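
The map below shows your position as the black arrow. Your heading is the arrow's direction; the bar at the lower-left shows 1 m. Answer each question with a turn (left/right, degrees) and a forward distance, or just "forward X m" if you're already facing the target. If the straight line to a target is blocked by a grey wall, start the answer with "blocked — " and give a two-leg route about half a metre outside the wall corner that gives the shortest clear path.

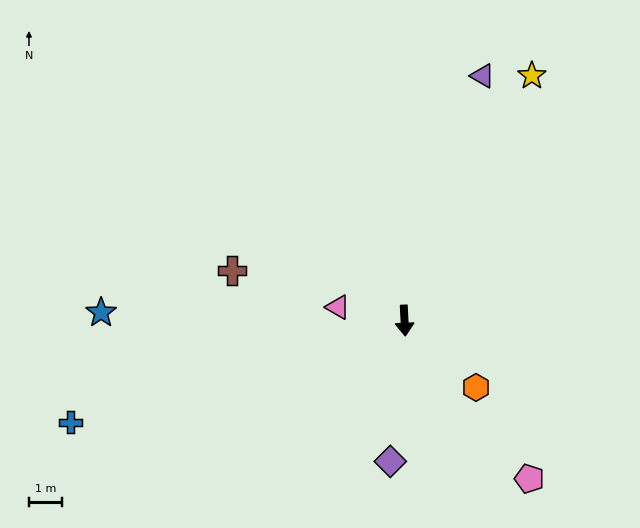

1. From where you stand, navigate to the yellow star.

turn left 150°, forward 8.2 m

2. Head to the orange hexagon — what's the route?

turn left 44°, forward 2.9 m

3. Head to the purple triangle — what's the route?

turn left 160°, forward 7.7 m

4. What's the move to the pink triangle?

turn right 104°, forward 2.0 m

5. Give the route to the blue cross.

turn right 76°, forward 10.4 m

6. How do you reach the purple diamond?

turn right 9°, forward 4.2 m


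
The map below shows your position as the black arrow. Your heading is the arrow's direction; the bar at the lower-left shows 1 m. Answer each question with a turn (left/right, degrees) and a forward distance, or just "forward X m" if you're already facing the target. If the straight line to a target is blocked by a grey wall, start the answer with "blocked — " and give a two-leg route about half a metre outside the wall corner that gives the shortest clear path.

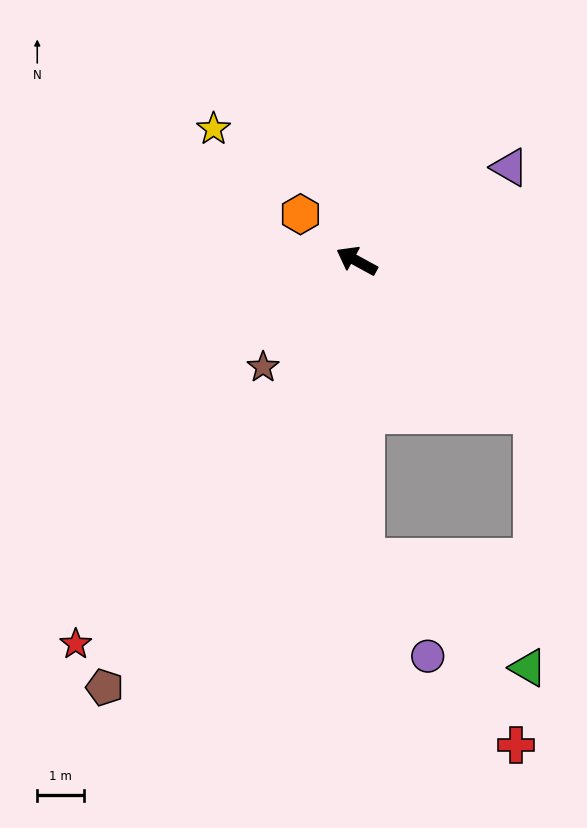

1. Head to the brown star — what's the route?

turn left 77°, forward 3.1 m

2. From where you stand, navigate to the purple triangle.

turn right 120°, forward 3.9 m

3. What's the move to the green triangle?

blocked — turn left 120°, forward 6.4 m, then turn left 54°, forward 4.3 m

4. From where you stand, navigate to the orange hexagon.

turn right 11°, forward 1.6 m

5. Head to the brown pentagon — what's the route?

turn left 88°, forward 10.7 m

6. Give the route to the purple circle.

blocked — turn left 120°, forward 6.4 m, then turn left 31°, forward 2.5 m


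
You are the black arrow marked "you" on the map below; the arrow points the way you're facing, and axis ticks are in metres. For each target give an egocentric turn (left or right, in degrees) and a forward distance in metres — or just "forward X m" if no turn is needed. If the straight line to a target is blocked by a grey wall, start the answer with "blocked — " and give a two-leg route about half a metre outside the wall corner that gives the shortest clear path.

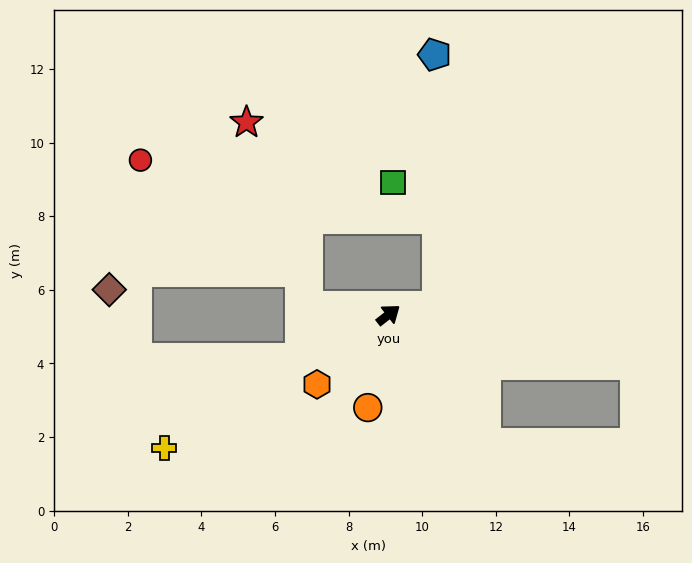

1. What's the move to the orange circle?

turn right 141°, forward 2.6 m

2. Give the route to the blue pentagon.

blocked — turn right 29°, forward 1.4 m, then turn left 82°, forward 6.9 m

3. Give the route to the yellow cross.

turn left 173°, forward 7.1 m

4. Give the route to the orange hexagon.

turn right 174°, forward 2.7 m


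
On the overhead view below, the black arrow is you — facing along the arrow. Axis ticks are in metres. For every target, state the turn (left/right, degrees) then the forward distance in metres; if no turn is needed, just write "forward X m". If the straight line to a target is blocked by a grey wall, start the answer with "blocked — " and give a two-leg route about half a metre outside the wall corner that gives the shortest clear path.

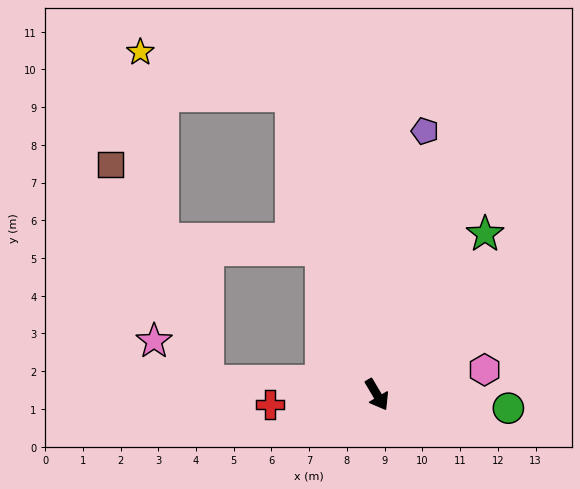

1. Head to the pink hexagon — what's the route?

turn left 72°, forward 2.9 m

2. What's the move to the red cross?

turn right 115°, forward 2.8 m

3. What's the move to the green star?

turn left 115°, forward 5.1 m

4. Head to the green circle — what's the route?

turn left 54°, forward 3.5 m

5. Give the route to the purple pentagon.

turn left 139°, forward 7.1 m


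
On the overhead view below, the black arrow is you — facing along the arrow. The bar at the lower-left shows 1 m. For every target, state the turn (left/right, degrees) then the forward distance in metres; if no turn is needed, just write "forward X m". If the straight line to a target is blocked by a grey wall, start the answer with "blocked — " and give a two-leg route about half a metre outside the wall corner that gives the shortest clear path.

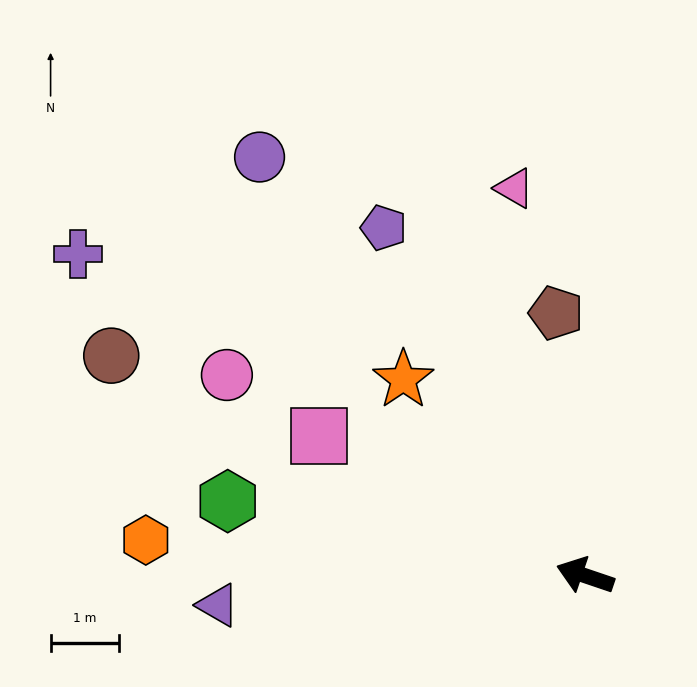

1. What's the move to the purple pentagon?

turn right 41°, forward 5.9 m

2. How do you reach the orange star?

turn right 28°, forward 3.9 m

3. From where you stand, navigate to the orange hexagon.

turn left 14°, forward 6.5 m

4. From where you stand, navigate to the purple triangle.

turn left 23°, forward 5.4 m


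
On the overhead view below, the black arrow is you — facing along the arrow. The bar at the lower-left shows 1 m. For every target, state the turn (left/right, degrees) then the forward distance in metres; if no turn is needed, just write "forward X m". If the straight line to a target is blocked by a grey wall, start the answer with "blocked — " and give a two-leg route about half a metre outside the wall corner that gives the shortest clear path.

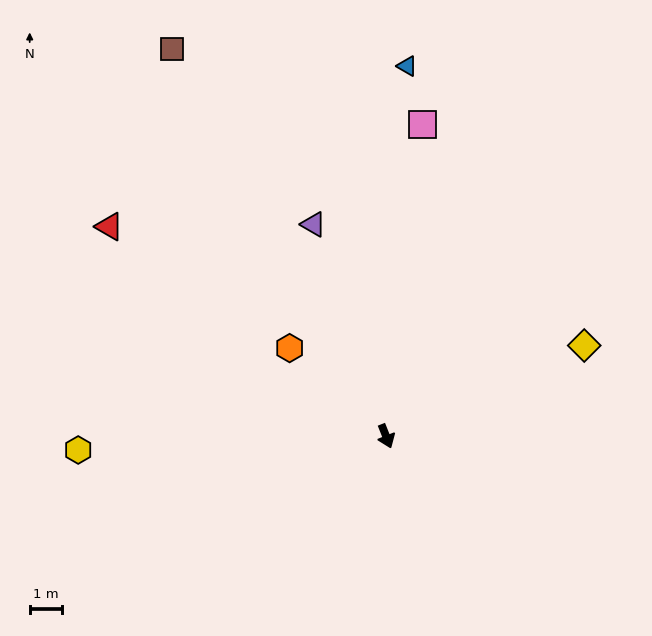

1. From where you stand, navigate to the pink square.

turn left 152°, forward 9.9 m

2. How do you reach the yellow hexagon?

turn right 109°, forward 9.7 m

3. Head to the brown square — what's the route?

turn right 173°, forward 13.9 m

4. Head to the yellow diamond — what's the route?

turn left 93°, forward 6.8 m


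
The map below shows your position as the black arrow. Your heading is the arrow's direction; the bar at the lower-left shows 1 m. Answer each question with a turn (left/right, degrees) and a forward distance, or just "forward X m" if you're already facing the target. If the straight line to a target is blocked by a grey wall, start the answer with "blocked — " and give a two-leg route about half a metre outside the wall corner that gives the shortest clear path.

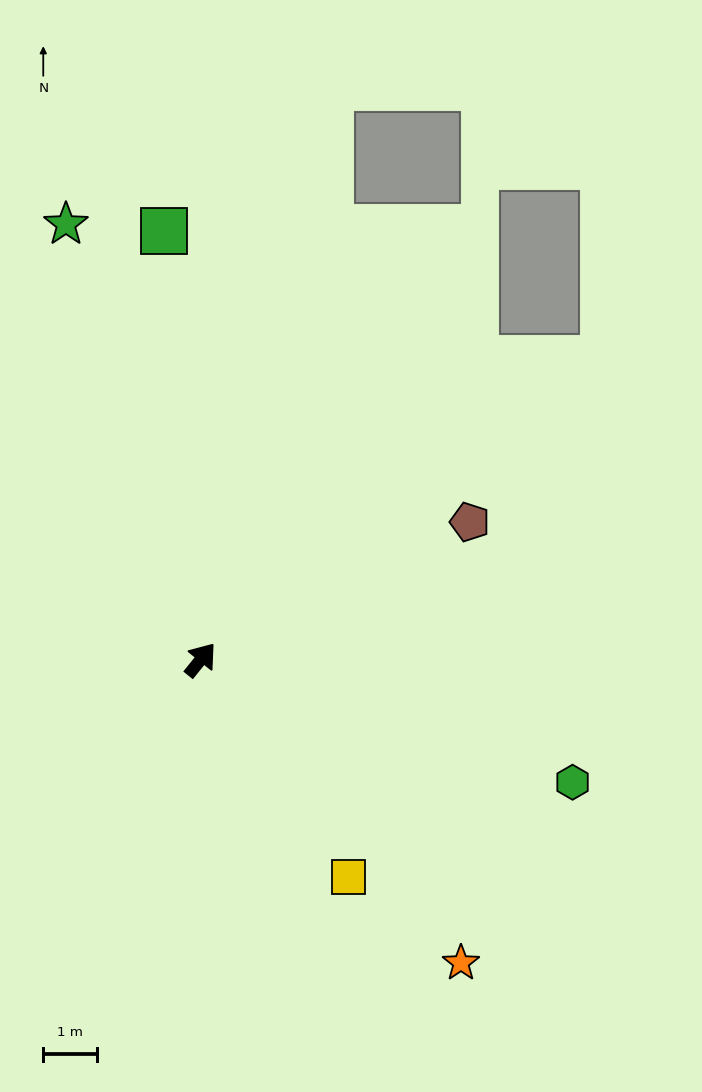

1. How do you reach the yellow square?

turn right 107°, forward 4.9 m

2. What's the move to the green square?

turn left 44°, forward 8.0 m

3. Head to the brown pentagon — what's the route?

turn right 24°, forward 5.6 m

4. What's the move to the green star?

turn left 56°, forward 8.4 m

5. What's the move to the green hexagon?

turn right 69°, forward 7.2 m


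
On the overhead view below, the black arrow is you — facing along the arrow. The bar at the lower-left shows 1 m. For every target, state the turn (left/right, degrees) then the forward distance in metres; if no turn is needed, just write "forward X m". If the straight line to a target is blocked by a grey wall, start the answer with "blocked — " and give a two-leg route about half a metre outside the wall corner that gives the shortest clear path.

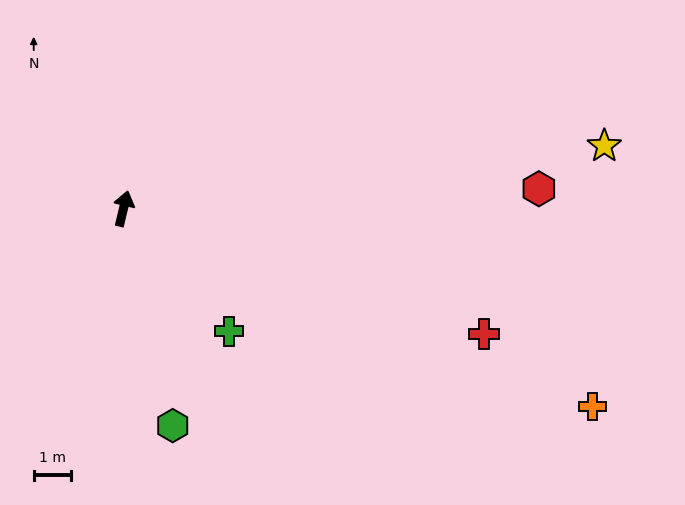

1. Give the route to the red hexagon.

turn right 74°, forward 11.1 m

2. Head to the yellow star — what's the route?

turn right 69°, forward 12.9 m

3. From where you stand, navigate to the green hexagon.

turn right 154°, forward 5.9 m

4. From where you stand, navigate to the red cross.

turn right 96°, forward 10.2 m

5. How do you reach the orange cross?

turn right 99°, forward 13.5 m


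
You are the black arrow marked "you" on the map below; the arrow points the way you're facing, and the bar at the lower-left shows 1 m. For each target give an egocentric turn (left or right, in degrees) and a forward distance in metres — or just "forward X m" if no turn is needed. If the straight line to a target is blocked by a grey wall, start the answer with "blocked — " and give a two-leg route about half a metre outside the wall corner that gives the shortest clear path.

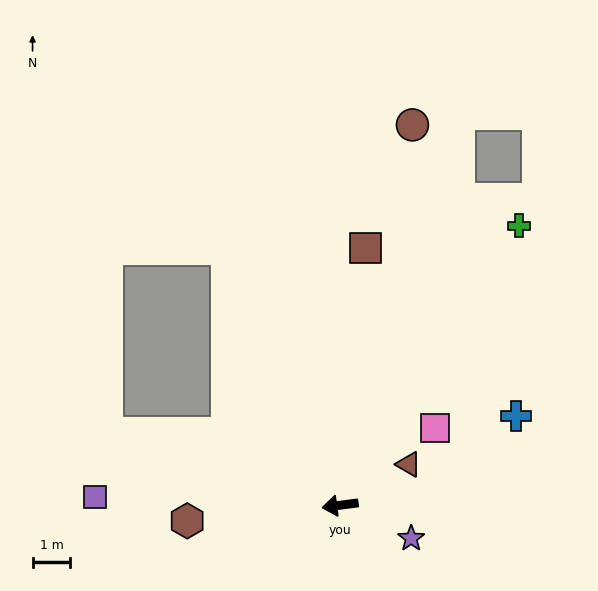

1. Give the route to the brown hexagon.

forward 4.1 m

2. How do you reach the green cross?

turn right 130°, forward 8.8 m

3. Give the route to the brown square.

turn right 103°, forward 6.8 m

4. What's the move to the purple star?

turn left 147°, forward 2.1 m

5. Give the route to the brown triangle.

turn right 157°, forward 2.1 m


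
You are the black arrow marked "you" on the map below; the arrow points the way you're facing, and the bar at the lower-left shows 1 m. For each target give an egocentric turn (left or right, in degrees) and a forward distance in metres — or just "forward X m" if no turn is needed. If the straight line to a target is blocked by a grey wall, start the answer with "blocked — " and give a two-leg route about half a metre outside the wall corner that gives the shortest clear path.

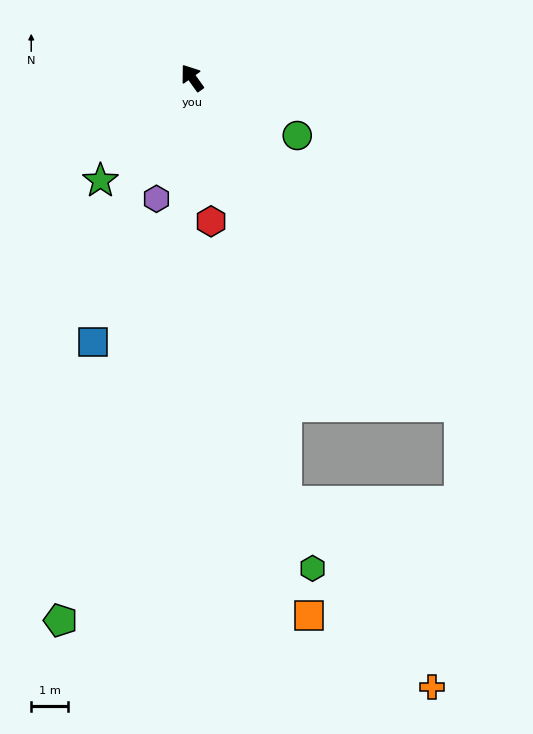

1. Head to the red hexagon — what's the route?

turn left 152°, forward 3.9 m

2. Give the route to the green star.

turn left 103°, forward 3.7 m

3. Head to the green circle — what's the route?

turn right 154°, forward 3.2 m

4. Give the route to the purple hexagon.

turn left 128°, forward 3.4 m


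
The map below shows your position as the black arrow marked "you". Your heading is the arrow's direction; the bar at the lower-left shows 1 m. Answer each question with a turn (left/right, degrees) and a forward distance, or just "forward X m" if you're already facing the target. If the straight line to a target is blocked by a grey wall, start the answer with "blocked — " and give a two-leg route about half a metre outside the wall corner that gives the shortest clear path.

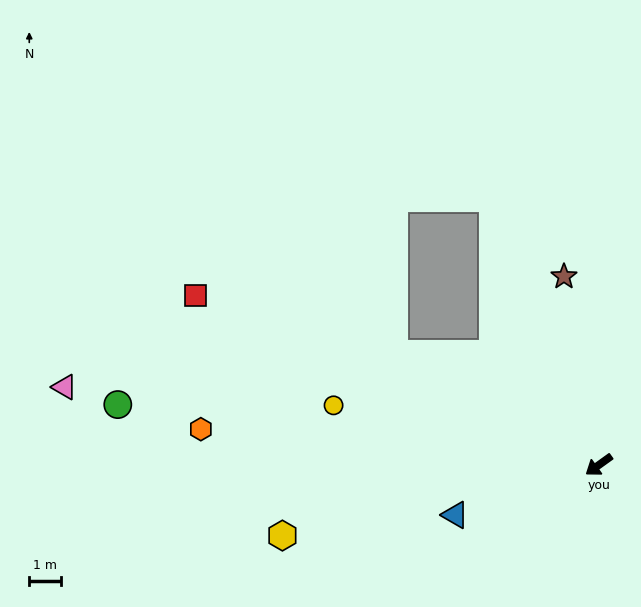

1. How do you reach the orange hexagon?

turn right 41°, forward 12.4 m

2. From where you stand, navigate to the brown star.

turn right 115°, forward 6.0 m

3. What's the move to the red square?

turn right 58°, forward 13.6 m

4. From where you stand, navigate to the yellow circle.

turn right 48°, forward 8.5 m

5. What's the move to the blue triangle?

turn right 17°, forward 4.7 m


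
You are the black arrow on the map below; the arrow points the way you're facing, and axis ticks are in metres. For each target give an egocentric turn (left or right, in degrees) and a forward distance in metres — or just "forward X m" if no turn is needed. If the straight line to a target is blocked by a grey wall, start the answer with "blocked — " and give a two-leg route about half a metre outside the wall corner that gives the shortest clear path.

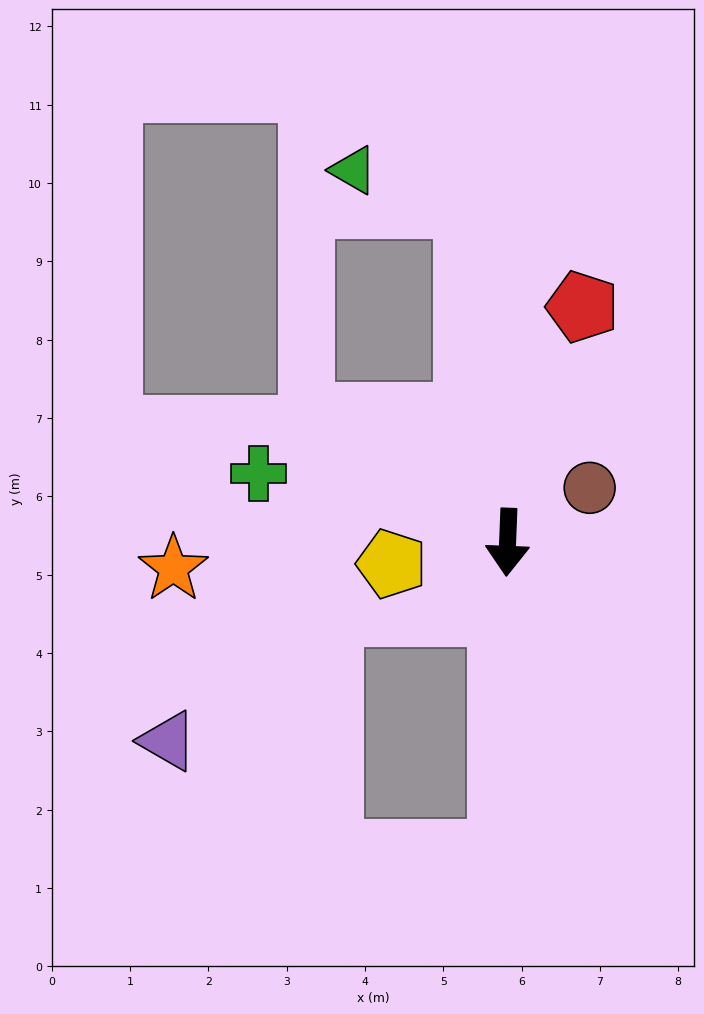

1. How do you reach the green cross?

turn right 103°, forward 3.3 m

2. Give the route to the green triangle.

blocked — turn right 171°, forward 4.3 m, then turn left 67°, forward 1.5 m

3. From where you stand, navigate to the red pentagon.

turn left 165°, forward 3.2 m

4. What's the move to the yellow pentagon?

turn right 77°, forward 1.5 m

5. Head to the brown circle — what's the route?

turn left 126°, forward 1.3 m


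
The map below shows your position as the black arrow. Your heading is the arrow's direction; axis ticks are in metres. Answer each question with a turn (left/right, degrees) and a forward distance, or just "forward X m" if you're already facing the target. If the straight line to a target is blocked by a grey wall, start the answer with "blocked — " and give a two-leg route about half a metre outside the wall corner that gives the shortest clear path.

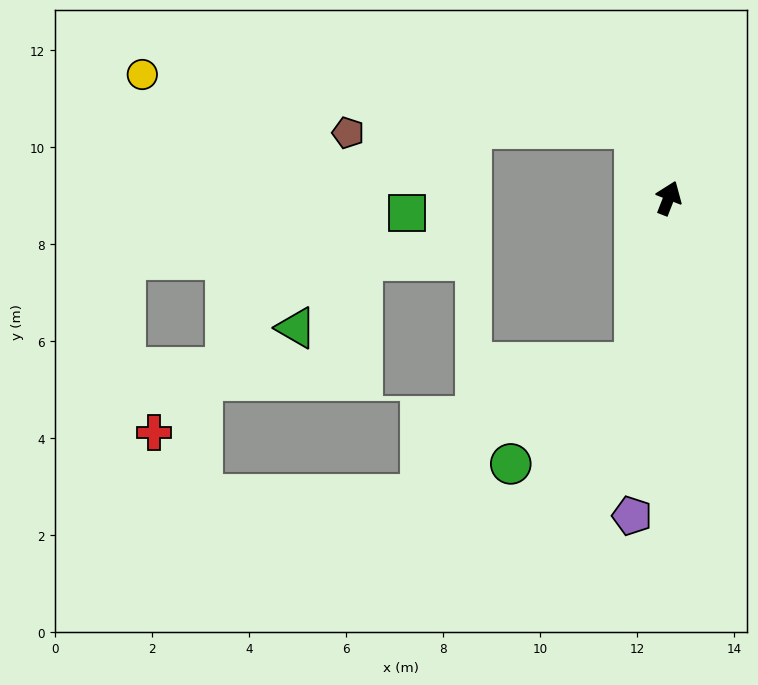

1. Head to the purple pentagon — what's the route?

turn right 165°, forward 6.6 m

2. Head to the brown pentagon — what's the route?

blocked — turn left 47°, forward 1.6 m, then turn left 65°, forward 5.9 m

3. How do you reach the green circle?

blocked — turn right 170°, forward 3.5 m, then turn right 40°, forward 3.3 m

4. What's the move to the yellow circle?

blocked — turn left 47°, forward 1.6 m, then turn left 58°, forward 10.2 m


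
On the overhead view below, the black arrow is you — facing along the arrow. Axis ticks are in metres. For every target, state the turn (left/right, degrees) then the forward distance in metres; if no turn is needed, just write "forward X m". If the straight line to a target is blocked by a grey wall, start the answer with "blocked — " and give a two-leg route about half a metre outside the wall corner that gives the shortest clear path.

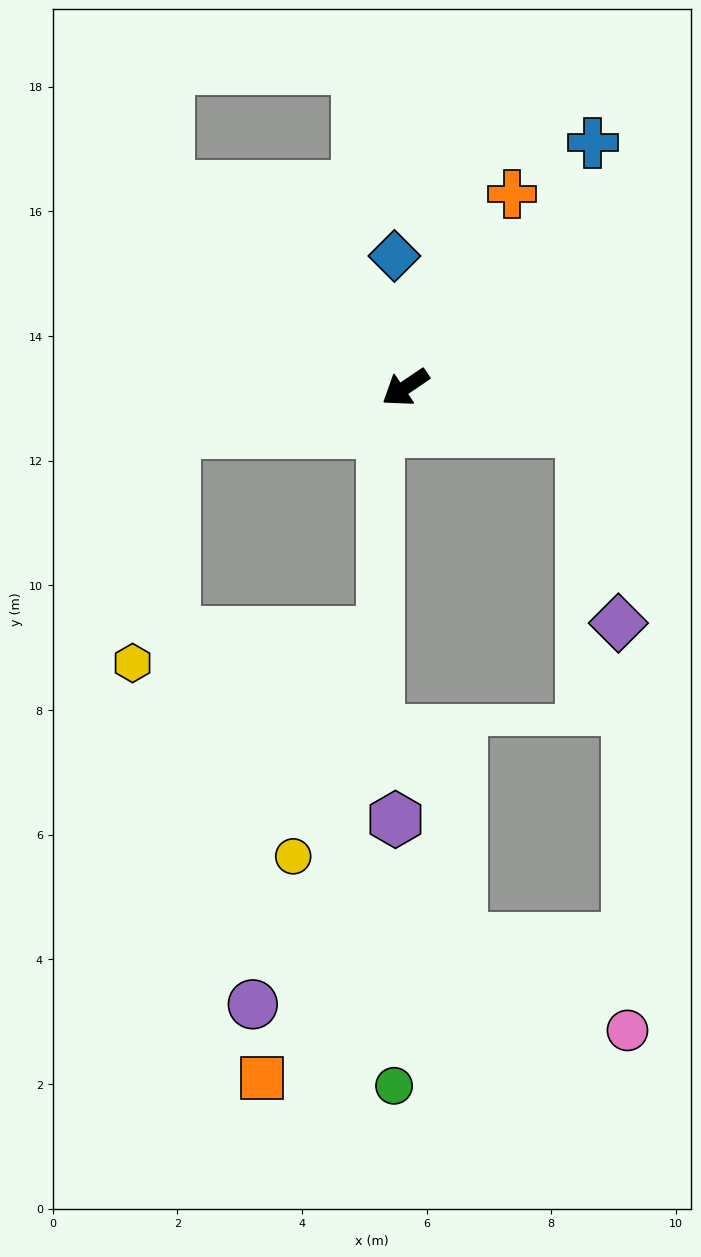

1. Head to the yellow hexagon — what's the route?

blocked — turn right 23°, forward 3.8 m, then turn left 69°, forward 3.8 m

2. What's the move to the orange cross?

turn right 153°, forward 3.5 m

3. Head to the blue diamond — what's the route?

turn right 119°, forward 2.1 m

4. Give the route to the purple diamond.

blocked — turn left 132°, forward 2.9 m, then turn right 65°, forward 3.1 m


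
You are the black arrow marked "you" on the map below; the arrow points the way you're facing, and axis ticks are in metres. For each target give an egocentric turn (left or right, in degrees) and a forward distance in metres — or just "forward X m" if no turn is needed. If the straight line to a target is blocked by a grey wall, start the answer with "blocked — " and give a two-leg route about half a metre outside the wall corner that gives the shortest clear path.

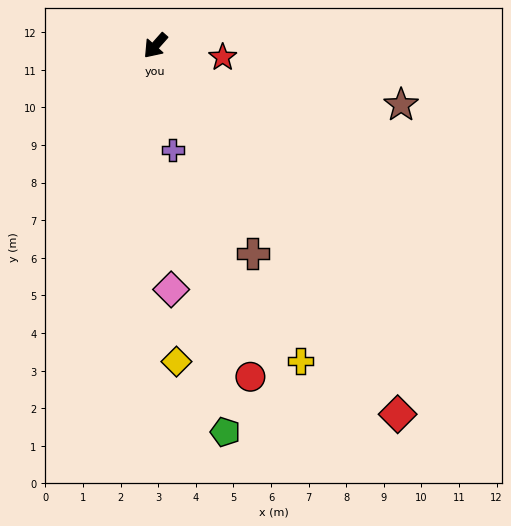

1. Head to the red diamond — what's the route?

turn left 75°, forward 11.7 m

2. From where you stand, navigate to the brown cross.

turn left 67°, forward 6.1 m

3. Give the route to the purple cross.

turn left 51°, forward 2.8 m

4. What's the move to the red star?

turn left 122°, forward 1.8 m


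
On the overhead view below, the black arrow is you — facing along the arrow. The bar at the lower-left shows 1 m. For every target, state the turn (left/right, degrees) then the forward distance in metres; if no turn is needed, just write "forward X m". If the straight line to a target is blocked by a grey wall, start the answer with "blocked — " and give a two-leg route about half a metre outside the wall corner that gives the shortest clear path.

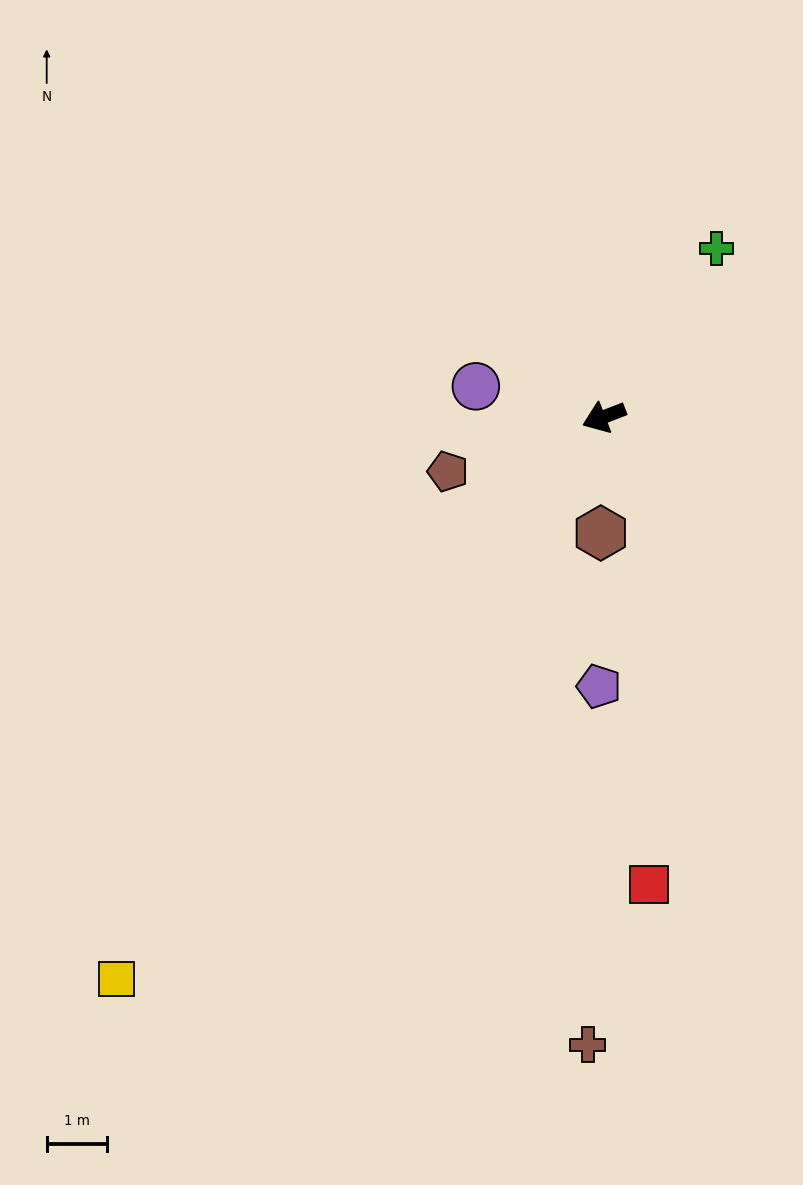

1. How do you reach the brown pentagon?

forward 2.8 m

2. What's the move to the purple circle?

turn right 35°, forward 2.2 m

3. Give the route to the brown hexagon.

turn left 67°, forward 1.9 m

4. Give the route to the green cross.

turn right 145°, forward 3.4 m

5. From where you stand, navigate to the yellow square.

turn left 28°, forward 12.4 m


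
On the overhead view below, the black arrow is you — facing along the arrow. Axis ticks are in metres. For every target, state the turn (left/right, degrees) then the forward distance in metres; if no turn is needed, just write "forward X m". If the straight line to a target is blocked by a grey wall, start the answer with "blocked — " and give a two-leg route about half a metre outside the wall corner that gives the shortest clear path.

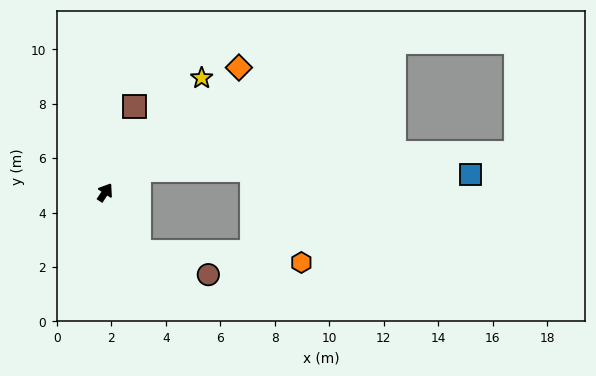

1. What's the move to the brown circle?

blocked — turn right 116°, forward 2.5 m, then turn left 41°, forward 2.7 m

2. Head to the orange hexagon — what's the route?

blocked — turn right 116°, forward 2.5 m, then turn left 55°, forward 5.9 m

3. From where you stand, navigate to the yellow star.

turn right 7°, forward 5.5 m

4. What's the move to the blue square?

blocked — turn right 25°, forward 1.5 m, then turn right 32°, forward 12.2 m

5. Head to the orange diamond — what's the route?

turn right 14°, forward 6.7 m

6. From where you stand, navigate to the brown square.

turn left 14°, forward 3.3 m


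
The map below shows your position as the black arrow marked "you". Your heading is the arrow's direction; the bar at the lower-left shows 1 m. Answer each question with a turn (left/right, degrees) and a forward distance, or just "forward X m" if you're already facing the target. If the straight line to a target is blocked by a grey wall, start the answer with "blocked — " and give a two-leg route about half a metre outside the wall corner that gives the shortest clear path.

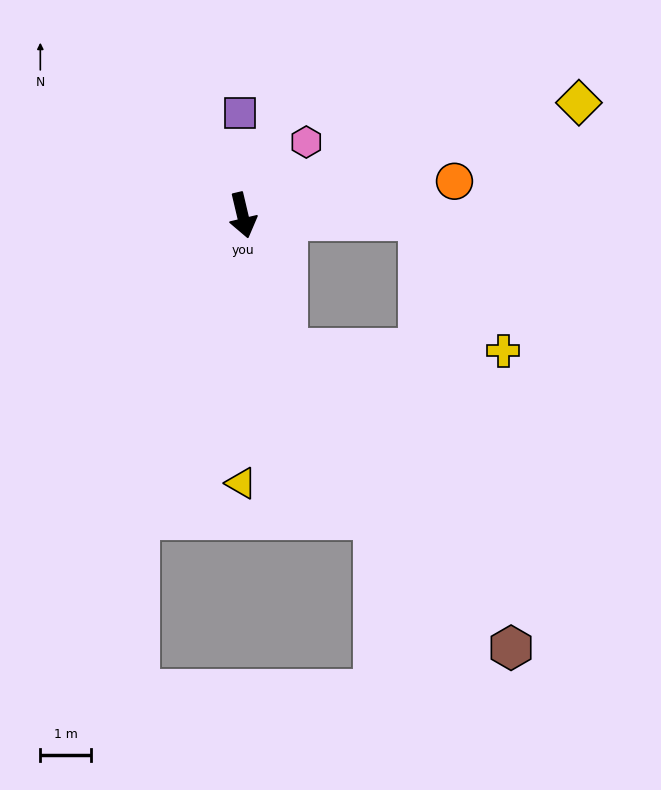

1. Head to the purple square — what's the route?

turn left 168°, forward 2.0 m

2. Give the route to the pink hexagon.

turn left 126°, forward 1.9 m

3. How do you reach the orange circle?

turn left 86°, forward 4.2 m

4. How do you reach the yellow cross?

blocked — turn left 76°, forward 3.5 m, then turn right 57°, forward 3.1 m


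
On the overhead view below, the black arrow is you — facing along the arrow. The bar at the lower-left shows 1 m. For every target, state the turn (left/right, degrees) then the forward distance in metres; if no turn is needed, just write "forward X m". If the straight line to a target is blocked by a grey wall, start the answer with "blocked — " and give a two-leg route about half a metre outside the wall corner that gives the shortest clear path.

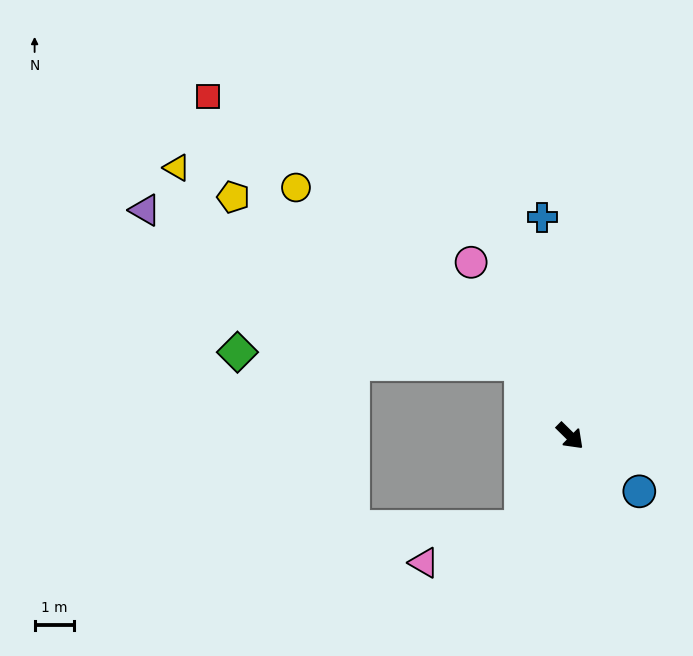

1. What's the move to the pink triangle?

blocked — turn right 74°, forward 2.6 m, then turn right 41°, forward 2.6 m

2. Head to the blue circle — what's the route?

turn left 6°, forward 2.3 m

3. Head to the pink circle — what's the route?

turn left 164°, forward 5.1 m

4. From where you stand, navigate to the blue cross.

turn left 142°, forward 5.6 m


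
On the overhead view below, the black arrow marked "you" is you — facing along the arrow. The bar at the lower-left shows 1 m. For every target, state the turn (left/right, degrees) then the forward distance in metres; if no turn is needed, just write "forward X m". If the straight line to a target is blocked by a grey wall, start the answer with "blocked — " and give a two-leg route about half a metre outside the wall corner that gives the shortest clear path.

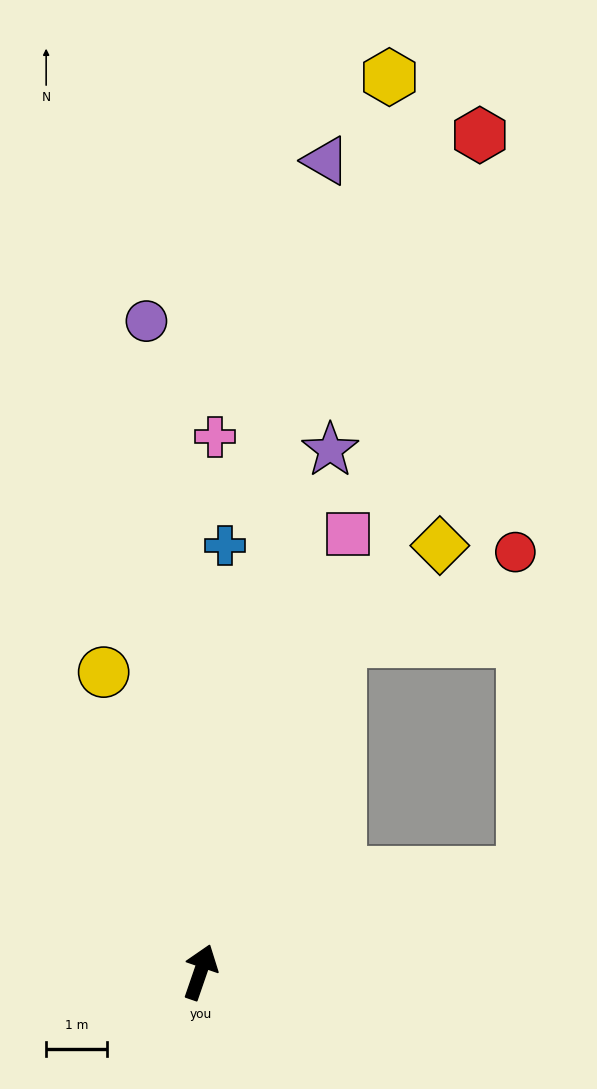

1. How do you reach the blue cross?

turn left 16°, forward 7.0 m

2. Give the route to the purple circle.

turn left 24°, forward 10.7 m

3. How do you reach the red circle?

blocked — turn right 4°, forward 5.9 m, then turn right 40°, forward 3.2 m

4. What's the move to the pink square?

forward 7.6 m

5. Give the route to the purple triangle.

turn left 10°, forward 13.5 m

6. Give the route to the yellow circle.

turn left 37°, forward 5.2 m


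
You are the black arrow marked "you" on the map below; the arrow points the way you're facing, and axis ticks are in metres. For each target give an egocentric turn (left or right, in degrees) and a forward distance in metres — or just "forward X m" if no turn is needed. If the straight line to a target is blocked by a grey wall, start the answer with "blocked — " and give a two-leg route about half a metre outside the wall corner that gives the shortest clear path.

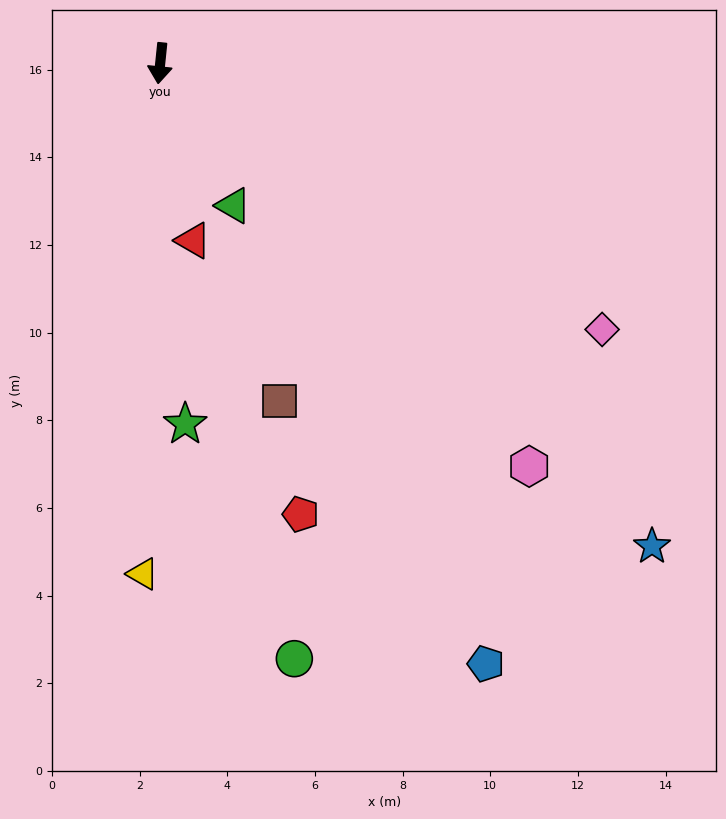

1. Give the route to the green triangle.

turn left 33°, forward 3.7 m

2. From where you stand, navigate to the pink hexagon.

turn left 48°, forward 12.5 m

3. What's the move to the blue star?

turn left 51°, forward 15.7 m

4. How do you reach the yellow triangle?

turn left 4°, forward 11.7 m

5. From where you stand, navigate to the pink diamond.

turn left 65°, forward 11.8 m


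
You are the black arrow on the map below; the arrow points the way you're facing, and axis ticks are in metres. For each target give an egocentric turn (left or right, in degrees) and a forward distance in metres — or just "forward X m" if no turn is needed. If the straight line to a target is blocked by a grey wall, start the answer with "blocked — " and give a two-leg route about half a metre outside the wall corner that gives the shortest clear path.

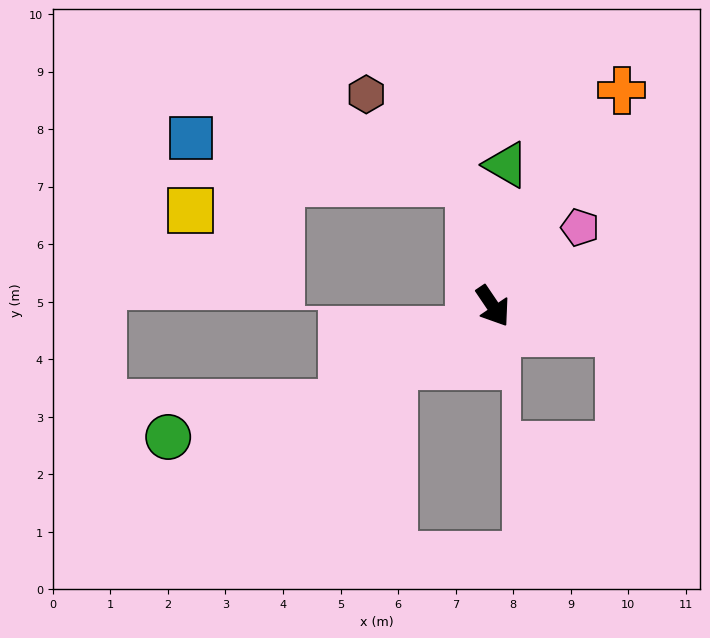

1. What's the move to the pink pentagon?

turn left 98°, forward 2.0 m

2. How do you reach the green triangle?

turn left 141°, forward 2.5 m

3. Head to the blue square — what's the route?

blocked — turn left 157°, forward 2.2 m, then turn left 70°, forward 4.9 m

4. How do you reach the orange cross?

turn left 115°, forward 4.4 m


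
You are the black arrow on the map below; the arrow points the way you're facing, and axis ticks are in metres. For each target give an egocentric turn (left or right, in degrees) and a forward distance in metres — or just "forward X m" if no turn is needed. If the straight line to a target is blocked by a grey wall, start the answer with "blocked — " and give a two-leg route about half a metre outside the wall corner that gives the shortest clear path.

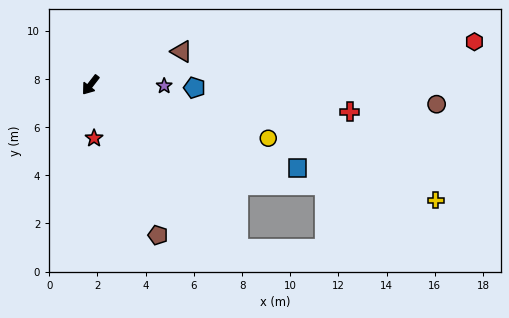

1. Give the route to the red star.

turn left 42°, forward 2.2 m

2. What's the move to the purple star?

turn left 127°, forward 3.1 m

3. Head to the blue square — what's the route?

turn left 106°, forward 9.3 m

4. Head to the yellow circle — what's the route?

turn left 111°, forward 7.7 m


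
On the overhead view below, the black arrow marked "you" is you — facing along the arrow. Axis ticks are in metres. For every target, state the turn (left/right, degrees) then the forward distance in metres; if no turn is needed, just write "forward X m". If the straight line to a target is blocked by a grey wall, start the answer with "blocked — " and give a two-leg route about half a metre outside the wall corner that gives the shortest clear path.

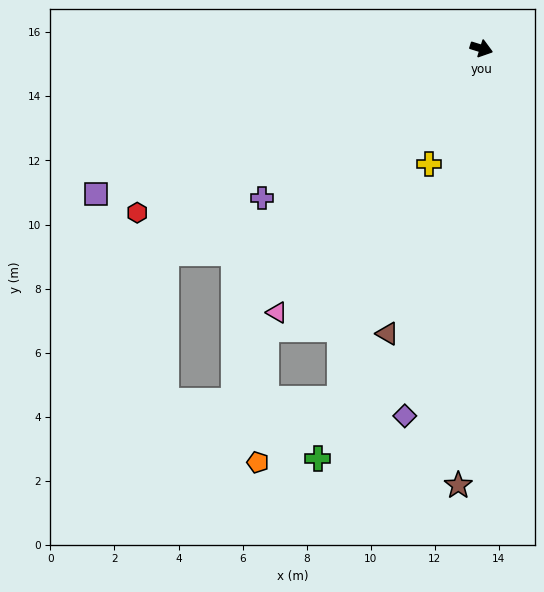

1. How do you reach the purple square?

turn right 142°, forward 12.9 m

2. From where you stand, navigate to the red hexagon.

turn right 137°, forward 11.9 m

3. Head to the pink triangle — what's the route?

turn right 111°, forward 10.4 m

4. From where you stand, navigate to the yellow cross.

turn right 97°, forward 4.0 m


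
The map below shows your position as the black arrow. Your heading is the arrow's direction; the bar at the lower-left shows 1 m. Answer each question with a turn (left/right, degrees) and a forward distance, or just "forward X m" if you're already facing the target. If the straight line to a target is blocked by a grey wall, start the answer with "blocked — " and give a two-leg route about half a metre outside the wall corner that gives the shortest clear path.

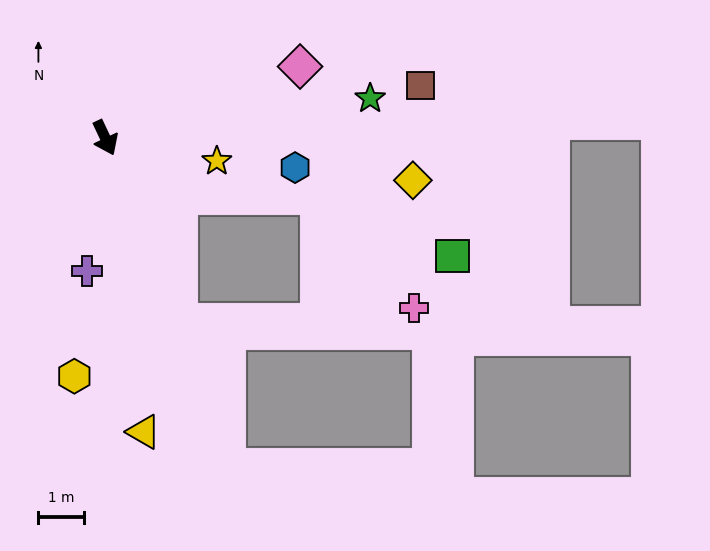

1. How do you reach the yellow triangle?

turn right 18°, forward 6.5 m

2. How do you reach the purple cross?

turn right 33°, forward 2.9 m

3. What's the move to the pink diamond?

turn left 85°, forward 4.5 m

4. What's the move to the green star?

turn left 73°, forward 5.8 m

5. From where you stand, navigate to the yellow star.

turn left 53°, forward 2.5 m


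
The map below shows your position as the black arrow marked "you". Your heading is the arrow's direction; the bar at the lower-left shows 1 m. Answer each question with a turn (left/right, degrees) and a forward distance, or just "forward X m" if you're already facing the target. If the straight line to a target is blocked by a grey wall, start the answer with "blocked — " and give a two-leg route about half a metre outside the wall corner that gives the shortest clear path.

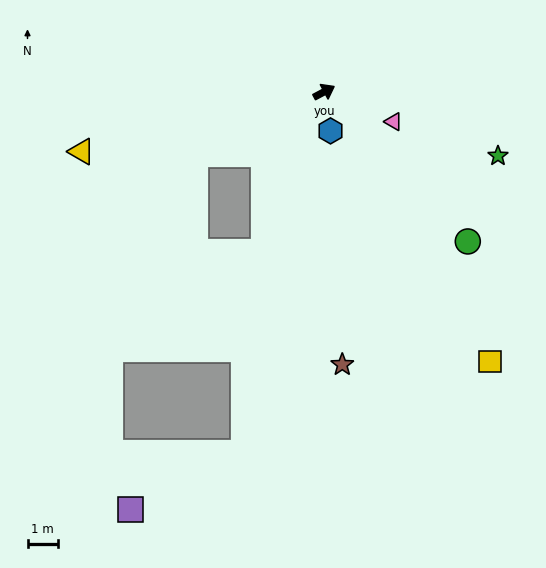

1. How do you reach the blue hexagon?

turn right 109°, forward 1.3 m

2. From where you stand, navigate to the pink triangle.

turn right 51°, forward 2.5 m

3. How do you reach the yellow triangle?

turn left 166°, forward 8.3 m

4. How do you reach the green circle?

turn right 74°, forward 6.9 m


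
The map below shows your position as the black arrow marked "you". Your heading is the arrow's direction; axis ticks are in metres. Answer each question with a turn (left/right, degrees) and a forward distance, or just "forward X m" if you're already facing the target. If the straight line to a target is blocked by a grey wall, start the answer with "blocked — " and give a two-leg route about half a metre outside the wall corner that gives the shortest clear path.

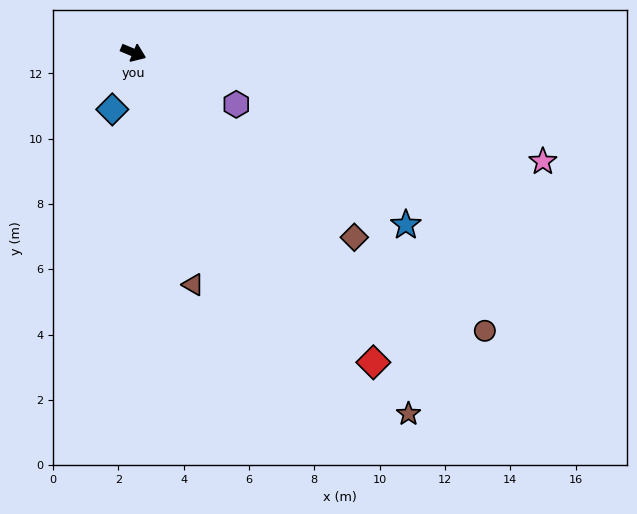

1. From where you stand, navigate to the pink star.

turn left 8°, forward 13.0 m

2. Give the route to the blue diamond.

turn right 88°, forward 1.9 m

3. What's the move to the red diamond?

turn right 30°, forward 12.0 m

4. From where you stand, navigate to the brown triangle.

turn right 53°, forward 7.3 m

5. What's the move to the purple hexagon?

turn right 4°, forward 3.5 m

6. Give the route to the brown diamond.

turn right 17°, forward 8.8 m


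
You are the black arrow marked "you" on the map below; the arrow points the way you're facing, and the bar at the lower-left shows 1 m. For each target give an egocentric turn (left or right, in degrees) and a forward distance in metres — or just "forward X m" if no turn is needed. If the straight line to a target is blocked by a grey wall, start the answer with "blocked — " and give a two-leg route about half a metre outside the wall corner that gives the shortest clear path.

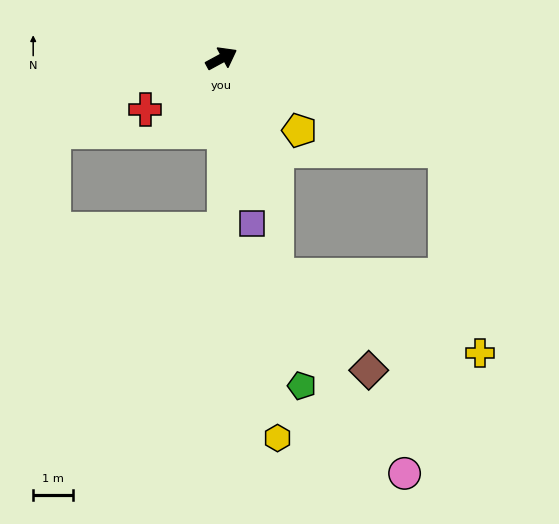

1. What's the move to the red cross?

turn right 175°, forward 2.3 m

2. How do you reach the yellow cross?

blocked — turn right 51°, forward 6.0 m, then turn right 58°, forward 5.1 m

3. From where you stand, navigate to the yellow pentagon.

turn right 71°, forward 2.6 m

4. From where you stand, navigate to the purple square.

turn right 108°, forward 4.2 m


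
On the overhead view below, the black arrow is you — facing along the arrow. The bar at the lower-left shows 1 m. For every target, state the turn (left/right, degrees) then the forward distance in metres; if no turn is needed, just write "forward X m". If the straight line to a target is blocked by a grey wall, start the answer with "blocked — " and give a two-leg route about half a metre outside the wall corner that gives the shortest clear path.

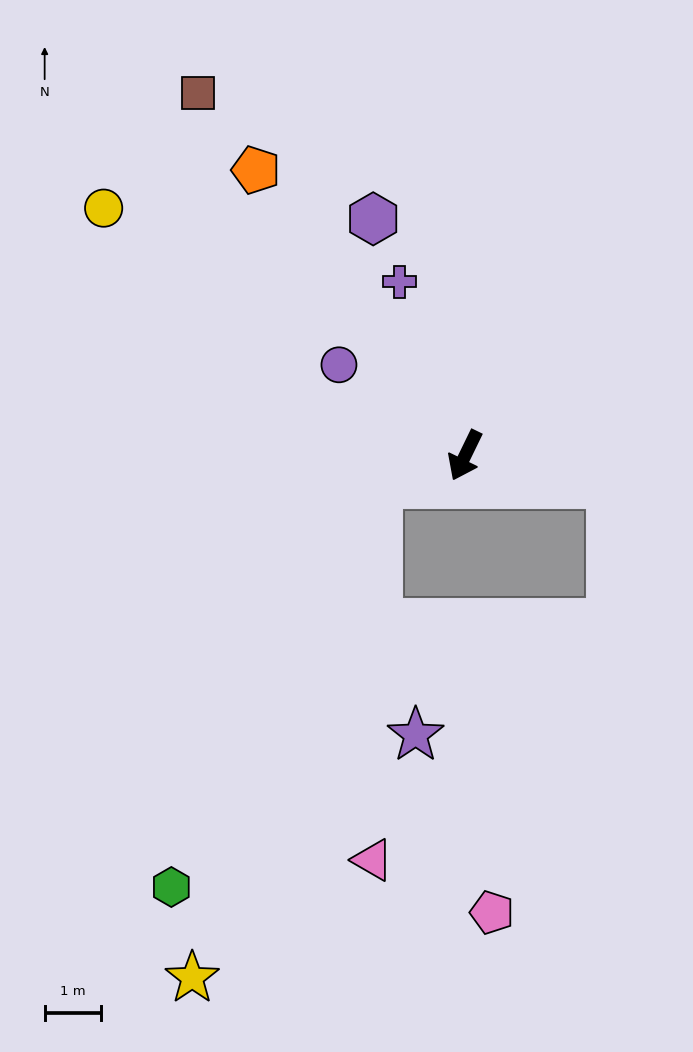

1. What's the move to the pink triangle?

blocked — turn right 46°, forward 1.6 m, then turn left 71°, forward 6.6 m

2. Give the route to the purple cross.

turn right 133°, forward 3.3 m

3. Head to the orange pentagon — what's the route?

turn right 118°, forward 6.2 m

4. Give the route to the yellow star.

blocked — turn right 46°, forward 1.6 m, then turn left 51°, forward 9.3 m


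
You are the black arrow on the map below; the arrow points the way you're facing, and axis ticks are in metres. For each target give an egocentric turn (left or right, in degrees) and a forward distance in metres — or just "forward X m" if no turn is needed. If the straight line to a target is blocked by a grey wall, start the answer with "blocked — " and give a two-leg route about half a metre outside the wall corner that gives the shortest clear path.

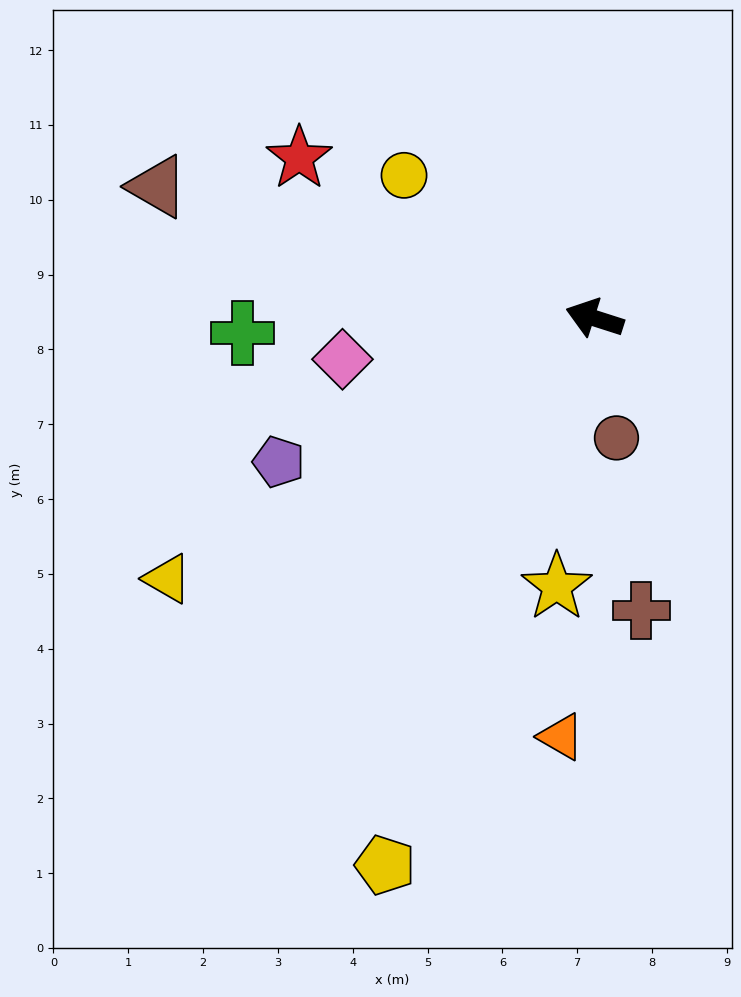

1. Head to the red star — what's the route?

turn right 11°, forward 4.5 m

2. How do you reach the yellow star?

turn left 100°, forward 3.6 m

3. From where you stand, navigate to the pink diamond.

turn left 27°, forward 3.4 m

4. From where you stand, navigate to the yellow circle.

turn right 19°, forward 3.2 m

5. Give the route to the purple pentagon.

turn left 42°, forward 4.6 m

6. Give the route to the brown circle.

turn left 118°, forward 1.6 m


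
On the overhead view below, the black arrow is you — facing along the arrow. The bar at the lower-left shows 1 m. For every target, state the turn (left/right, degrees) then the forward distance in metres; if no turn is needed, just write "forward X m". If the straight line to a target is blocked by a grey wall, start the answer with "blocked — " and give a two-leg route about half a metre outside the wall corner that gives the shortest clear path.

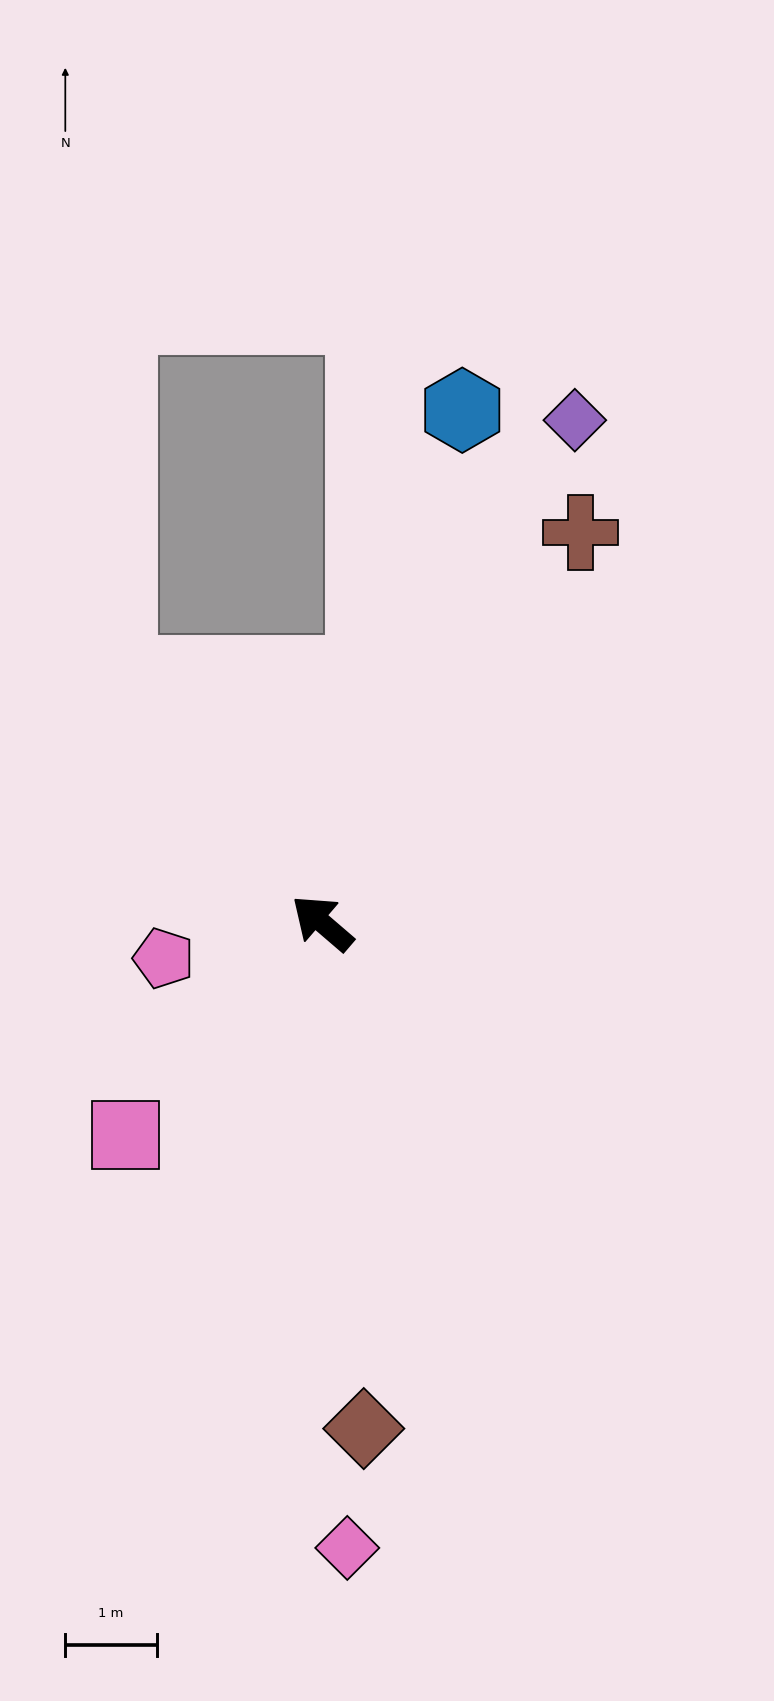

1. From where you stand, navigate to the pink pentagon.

turn left 53°, forward 1.8 m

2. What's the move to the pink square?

turn left 88°, forward 3.2 m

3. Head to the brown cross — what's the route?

turn right 83°, forward 5.1 m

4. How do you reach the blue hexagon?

turn right 65°, forward 5.8 m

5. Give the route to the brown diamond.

turn left 135°, forward 5.6 m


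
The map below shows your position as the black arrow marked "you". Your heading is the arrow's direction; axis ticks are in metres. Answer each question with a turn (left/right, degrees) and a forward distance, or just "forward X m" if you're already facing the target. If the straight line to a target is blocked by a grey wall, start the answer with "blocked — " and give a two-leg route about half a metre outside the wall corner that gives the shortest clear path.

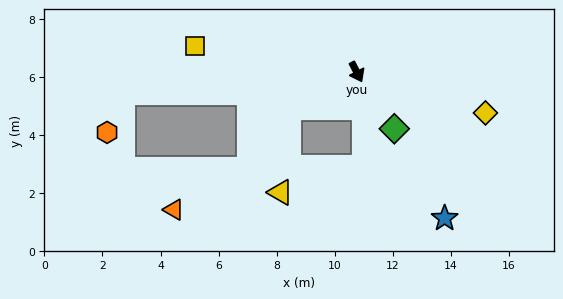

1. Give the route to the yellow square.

turn right 126°, forward 5.7 m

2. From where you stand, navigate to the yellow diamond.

turn left 45°, forward 4.7 m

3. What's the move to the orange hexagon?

blocked — turn right 112°, forward 8.1 m, then turn left 63°, forward 1.5 m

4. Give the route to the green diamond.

turn left 6°, forward 2.3 m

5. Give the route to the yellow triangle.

blocked — turn right 89°, forward 2.6 m, then turn left 56°, forward 2.9 m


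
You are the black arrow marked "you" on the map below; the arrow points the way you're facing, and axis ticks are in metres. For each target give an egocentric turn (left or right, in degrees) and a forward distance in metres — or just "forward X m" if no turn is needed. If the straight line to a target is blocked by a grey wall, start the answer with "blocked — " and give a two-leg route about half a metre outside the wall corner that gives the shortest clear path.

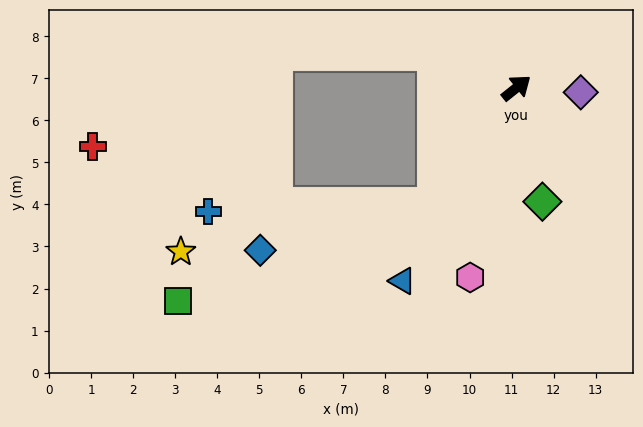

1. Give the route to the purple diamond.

turn right 43°, forward 1.5 m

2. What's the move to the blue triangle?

turn right 159°, forward 5.3 m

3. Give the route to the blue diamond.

blocked — turn right 164°, forward 3.4 m, then turn right 40°, forward 4.3 m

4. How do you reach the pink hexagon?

turn right 142°, forward 4.6 m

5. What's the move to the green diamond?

turn right 116°, forward 2.8 m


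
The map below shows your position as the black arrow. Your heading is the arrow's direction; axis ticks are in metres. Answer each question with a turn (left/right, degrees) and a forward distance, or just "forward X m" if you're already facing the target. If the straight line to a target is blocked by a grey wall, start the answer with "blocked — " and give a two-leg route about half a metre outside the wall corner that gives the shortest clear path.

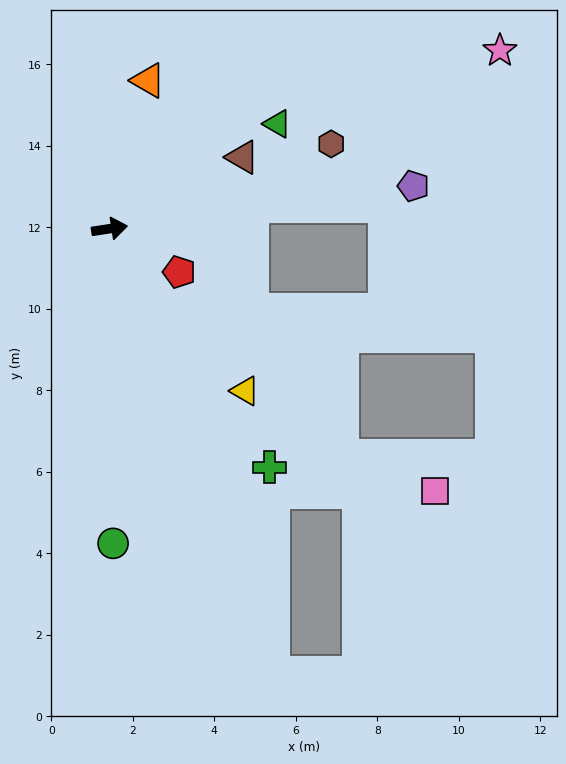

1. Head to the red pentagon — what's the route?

turn right 40°, forward 2.0 m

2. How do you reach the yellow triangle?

turn right 59°, forward 5.2 m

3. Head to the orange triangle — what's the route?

turn left 67°, forward 3.8 m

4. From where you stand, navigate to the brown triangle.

turn left 20°, forward 3.7 m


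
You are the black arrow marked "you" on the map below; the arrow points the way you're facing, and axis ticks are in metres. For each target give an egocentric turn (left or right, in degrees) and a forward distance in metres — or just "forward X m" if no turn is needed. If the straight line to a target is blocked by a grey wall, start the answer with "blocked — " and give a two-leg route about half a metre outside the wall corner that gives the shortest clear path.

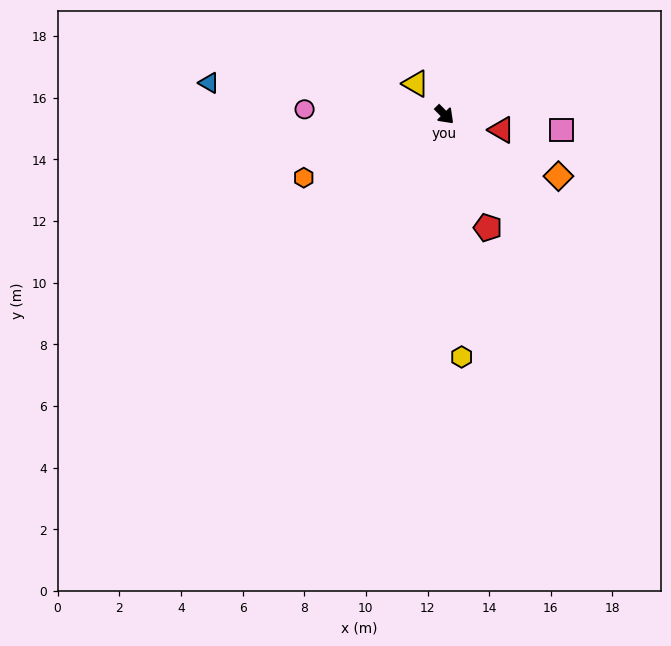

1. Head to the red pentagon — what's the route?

turn right 24°, forward 3.9 m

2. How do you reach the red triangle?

turn left 30°, forward 1.9 m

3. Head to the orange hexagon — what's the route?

turn right 111°, forward 5.0 m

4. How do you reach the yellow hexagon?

turn right 41°, forward 7.9 m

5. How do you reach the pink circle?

turn right 137°, forward 4.5 m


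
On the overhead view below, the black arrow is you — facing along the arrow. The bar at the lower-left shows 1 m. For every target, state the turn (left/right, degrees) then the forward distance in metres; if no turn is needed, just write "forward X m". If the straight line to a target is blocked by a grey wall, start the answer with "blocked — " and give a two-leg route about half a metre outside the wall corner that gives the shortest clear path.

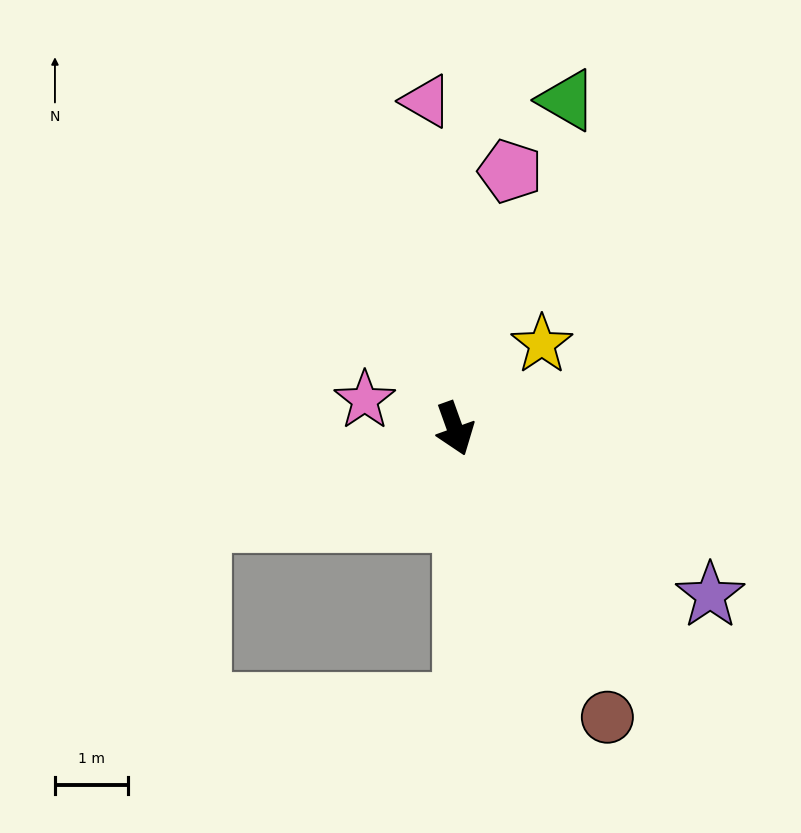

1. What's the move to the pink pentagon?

turn left 148°, forward 3.6 m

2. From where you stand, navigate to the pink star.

turn right 127°, forward 1.3 m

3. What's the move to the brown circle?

turn left 8°, forward 4.5 m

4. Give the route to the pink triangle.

turn left 165°, forward 4.5 m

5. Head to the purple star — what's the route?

turn left 37°, forward 4.2 m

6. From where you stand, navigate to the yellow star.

turn left 114°, forward 1.7 m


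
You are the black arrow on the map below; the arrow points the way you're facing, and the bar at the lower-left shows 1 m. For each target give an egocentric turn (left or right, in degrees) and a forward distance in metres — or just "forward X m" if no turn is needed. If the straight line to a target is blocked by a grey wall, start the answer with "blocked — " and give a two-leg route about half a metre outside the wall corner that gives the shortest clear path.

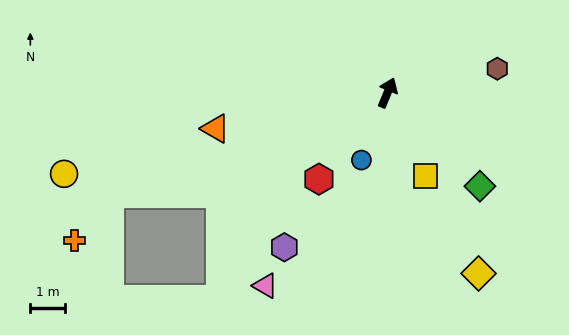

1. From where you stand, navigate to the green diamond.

turn right 113°, forward 3.8 m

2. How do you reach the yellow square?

turn right 133°, forward 2.7 m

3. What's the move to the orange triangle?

turn left 124°, forward 5.1 m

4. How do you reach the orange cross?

blocked — turn left 132°, forward 8.7 m, then turn left 34°, forward 1.7 m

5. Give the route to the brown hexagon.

turn right 55°, forward 3.3 m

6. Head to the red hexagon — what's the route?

turn left 164°, forward 3.2 m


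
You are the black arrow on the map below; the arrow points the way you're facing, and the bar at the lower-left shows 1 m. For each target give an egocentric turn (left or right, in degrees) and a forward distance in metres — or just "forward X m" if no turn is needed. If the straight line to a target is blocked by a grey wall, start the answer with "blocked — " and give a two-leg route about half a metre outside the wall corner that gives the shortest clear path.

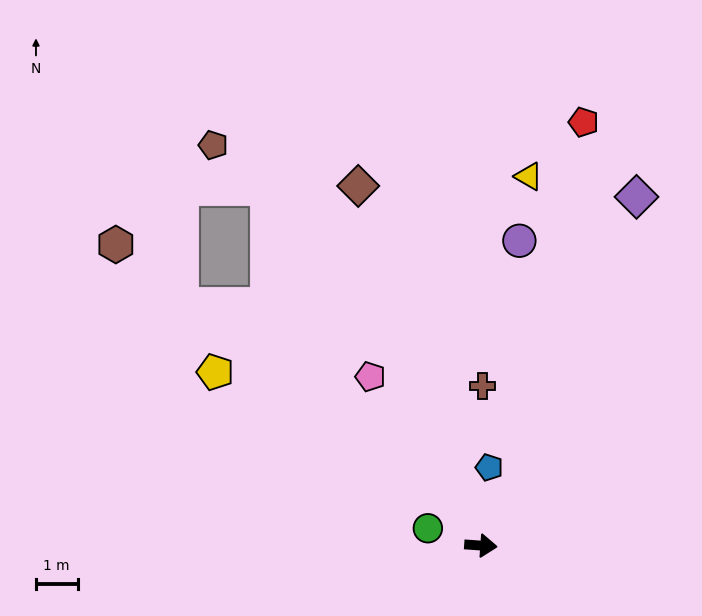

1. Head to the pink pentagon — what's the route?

turn left 127°, forward 4.9 m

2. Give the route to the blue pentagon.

turn left 88°, forward 1.9 m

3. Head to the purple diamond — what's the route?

turn left 70°, forward 9.2 m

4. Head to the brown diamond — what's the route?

turn left 113°, forward 9.1 m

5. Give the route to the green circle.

turn left 166°, forward 1.3 m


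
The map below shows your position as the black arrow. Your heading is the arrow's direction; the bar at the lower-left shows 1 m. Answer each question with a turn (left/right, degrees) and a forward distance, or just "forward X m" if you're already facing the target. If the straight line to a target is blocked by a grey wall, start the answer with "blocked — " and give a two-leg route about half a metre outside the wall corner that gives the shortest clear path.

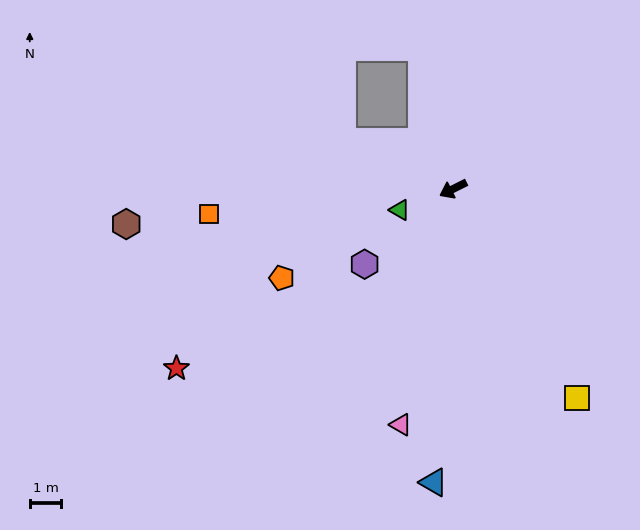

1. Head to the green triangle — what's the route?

turn right 5°, forward 1.8 m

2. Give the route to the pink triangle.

turn left 51°, forward 7.6 m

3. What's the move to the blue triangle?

turn left 60°, forward 9.3 m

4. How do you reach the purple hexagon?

turn left 14°, forward 3.7 m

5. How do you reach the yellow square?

turn left 94°, forward 7.7 m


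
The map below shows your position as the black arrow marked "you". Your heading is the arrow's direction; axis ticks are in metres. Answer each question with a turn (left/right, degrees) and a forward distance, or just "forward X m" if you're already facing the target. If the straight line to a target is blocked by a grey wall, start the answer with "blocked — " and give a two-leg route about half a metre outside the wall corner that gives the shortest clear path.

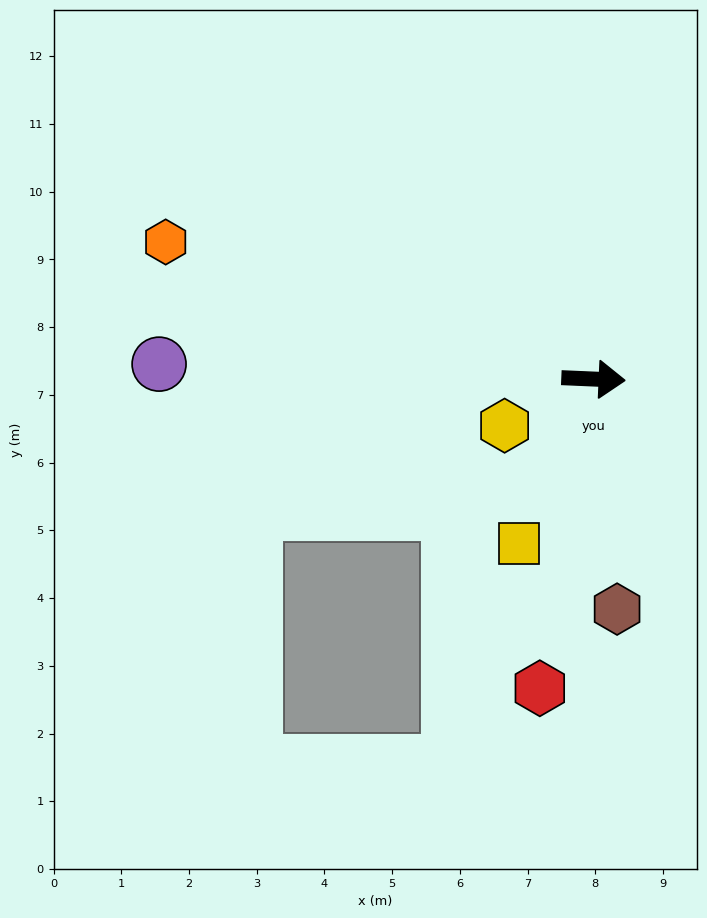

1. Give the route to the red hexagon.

turn right 97°, forward 4.6 m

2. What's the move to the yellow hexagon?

turn right 150°, forward 1.5 m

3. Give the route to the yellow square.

turn right 112°, forward 2.7 m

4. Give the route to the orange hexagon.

turn left 165°, forward 6.6 m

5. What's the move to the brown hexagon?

turn right 82°, forward 3.4 m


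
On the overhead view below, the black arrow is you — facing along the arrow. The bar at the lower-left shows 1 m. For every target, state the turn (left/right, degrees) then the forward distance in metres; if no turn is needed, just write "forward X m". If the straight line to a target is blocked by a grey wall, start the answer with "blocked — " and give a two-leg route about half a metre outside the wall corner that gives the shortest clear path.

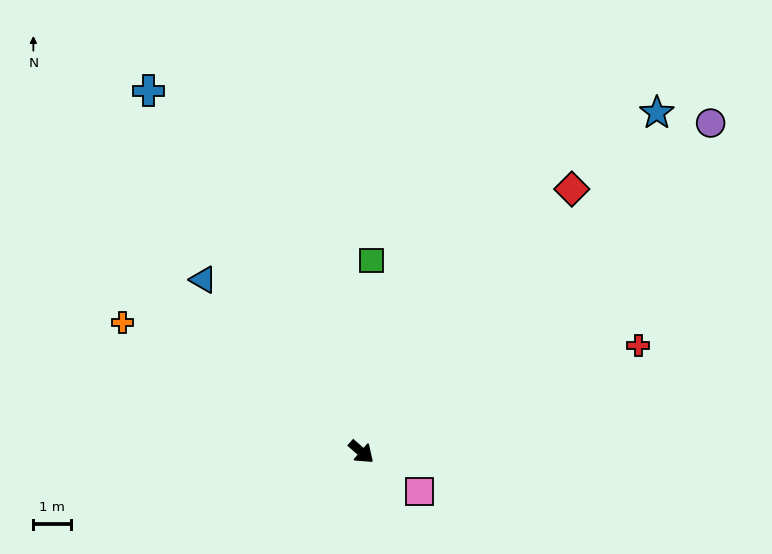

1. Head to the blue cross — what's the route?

turn left 162°, forward 11.1 m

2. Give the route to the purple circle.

turn left 84°, forward 12.7 m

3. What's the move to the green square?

turn left 128°, forward 5.1 m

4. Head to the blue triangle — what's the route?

turn left 174°, forward 6.2 m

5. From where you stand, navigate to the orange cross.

turn right 167°, forward 7.2 m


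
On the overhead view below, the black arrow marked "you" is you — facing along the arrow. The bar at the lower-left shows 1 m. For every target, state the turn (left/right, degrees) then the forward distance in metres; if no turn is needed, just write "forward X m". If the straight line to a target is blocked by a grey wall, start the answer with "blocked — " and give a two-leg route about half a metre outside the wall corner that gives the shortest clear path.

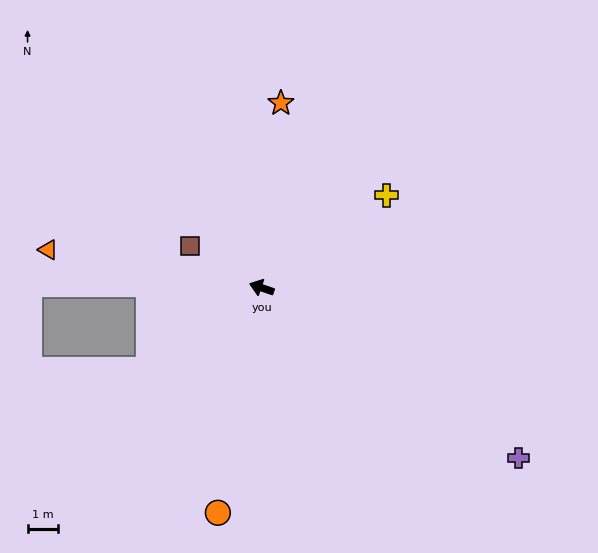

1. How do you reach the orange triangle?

turn left 9°, forward 7.0 m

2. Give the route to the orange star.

turn right 77°, forward 6.0 m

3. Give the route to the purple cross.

turn left 165°, forward 10.0 m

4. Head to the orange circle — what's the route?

turn left 98°, forward 7.4 m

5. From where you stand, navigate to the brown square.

turn right 11°, forward 2.7 m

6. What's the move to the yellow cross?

turn right 125°, forward 5.0 m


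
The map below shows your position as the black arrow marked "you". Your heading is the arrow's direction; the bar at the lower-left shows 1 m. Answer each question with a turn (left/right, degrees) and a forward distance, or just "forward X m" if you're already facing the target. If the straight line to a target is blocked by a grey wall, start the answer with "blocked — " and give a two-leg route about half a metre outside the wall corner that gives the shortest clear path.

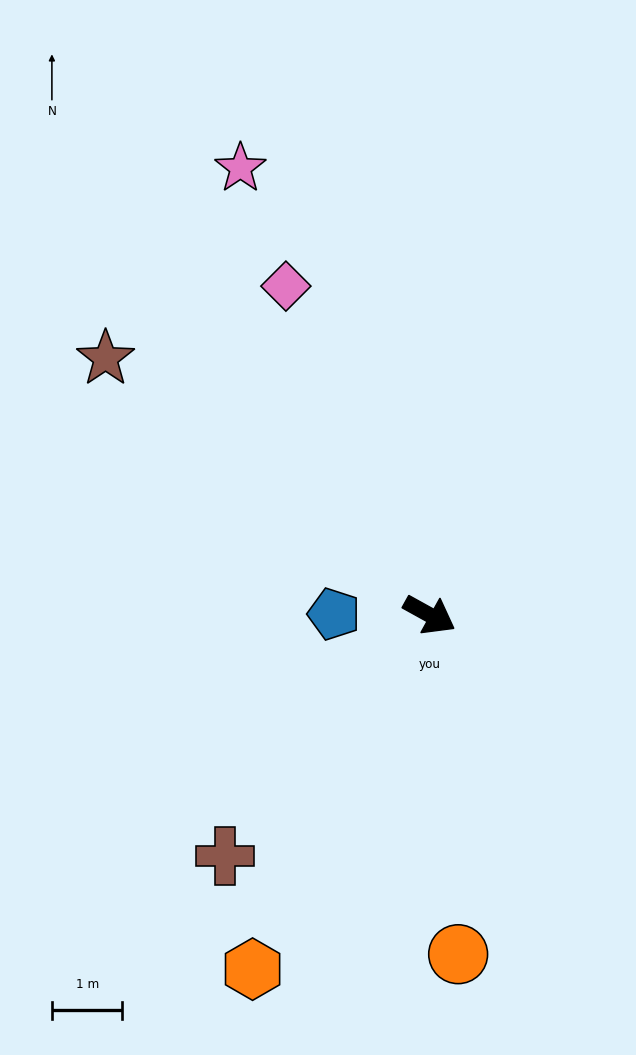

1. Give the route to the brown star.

turn left 171°, forward 5.9 m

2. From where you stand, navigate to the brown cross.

turn right 101°, forward 4.5 m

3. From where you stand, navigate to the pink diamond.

turn left 143°, forward 5.1 m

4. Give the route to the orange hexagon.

turn right 88°, forward 5.6 m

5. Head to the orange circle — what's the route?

turn right 56°, forward 4.8 m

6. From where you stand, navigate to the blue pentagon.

turn right 152°, forward 1.4 m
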